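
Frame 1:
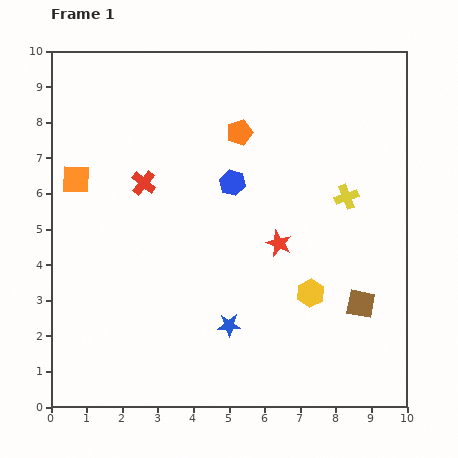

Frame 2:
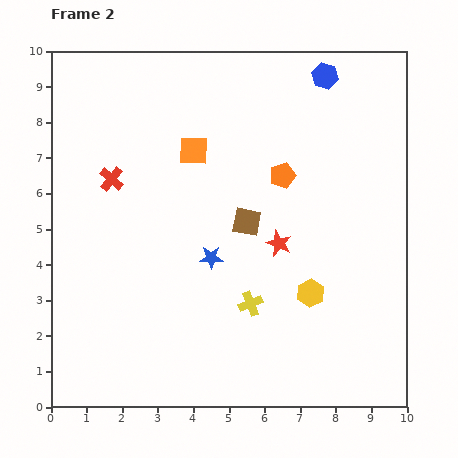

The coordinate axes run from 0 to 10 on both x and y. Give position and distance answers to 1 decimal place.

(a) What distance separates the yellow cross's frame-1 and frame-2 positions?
4.0

The yellow cross moved from (8.3, 5.9) to (5.6, 2.9), a distance of √(2.7² + 3.0²) ≈ 4.0.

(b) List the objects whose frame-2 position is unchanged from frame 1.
the yellow hexagon, the red star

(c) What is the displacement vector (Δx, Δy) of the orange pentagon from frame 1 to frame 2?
(1.2, -1.2)

The orange pentagon was at (5.3, 7.7) in frame 1 and (6.5, 6.5) in frame 2.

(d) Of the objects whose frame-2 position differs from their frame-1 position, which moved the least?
the red cross

(moved 0.9)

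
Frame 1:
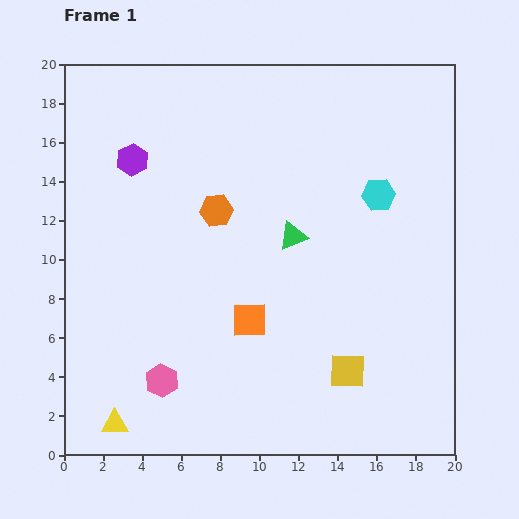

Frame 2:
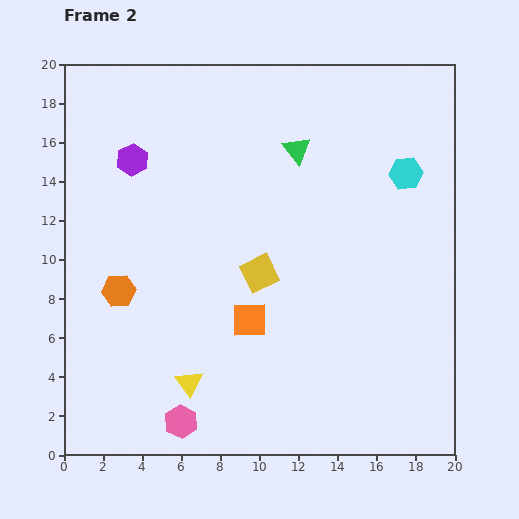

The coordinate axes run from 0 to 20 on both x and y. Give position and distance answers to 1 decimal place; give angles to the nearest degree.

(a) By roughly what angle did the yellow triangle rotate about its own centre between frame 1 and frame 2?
54° clockwise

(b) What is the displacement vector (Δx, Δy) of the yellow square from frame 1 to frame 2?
(-4.5, 5.0)

The yellow square was at (14.5, 4.3) in frame 1 and (10.0, 9.3) in frame 2.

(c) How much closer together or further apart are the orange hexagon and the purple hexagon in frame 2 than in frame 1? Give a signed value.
+1.7

Distance in frame 1: 5.0. Distance in frame 2: 6.7.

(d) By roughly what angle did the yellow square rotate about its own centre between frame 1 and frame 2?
28° counter-clockwise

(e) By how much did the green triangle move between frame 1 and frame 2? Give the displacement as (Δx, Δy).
(0.2, 4.4)

The green triangle was at (11.7, 11.2) in frame 1 and (11.9, 15.6) in frame 2.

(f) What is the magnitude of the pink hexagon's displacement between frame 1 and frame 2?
2.3

The pink hexagon moved from (5.0, 3.8) to (6.0, 1.7), a distance of √(1.0² + 2.1²) ≈ 2.3.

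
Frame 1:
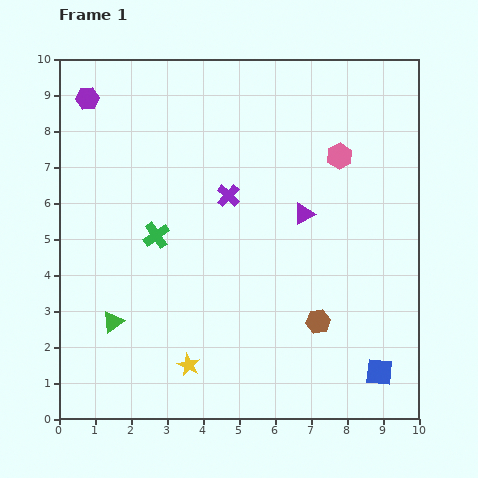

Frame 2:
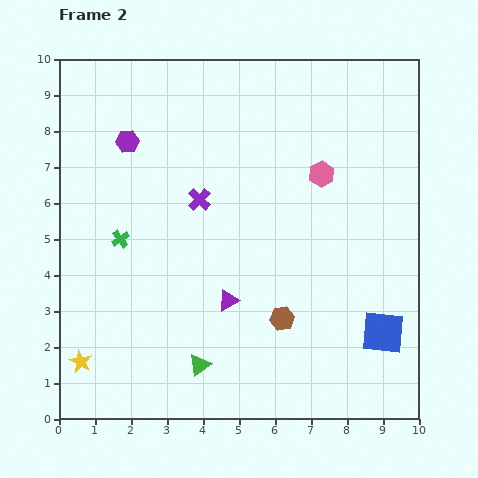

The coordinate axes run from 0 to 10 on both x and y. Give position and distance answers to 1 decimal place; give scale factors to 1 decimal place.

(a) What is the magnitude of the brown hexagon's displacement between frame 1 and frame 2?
1.0

The brown hexagon moved from (7.2, 2.7) to (6.2, 2.8), a distance of √(1.0² + 0.1²) ≈ 1.0.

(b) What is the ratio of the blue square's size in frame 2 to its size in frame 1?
1.6×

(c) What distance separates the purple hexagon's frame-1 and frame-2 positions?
1.6

The purple hexagon moved from (0.8, 8.9) to (1.9, 7.7), a distance of √(1.1² + 1.2²) ≈ 1.6.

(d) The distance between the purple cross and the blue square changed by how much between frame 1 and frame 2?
-0.2

Distance in frame 1: 6.5. Distance in frame 2: 6.3.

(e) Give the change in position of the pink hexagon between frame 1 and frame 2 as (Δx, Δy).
(-0.5, -0.5)

The pink hexagon was at (7.8, 7.3) in frame 1 and (7.3, 6.8) in frame 2.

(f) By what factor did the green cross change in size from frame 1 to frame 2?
0.7×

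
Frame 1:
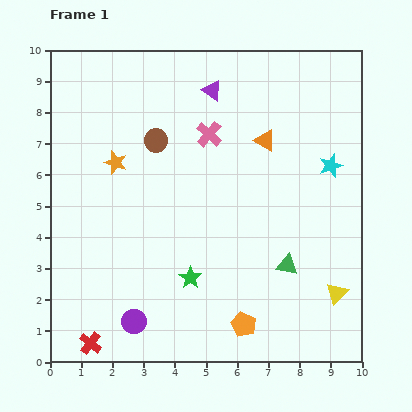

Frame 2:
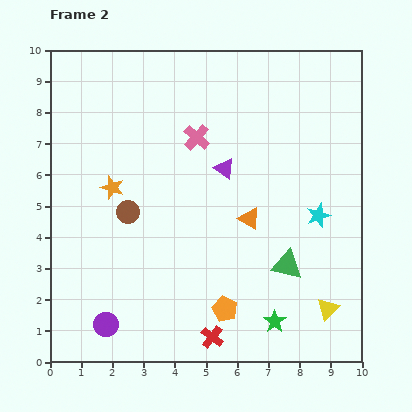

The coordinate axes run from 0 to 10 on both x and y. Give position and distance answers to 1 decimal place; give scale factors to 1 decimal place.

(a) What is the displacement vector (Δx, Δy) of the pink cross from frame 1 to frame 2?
(-0.4, -0.1)

The pink cross was at (5.1, 7.3) in frame 1 and (4.7, 7.2) in frame 2.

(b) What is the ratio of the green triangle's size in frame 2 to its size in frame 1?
1.4×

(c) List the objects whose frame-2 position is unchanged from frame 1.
the green triangle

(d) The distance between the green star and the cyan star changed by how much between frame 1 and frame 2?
-2.1

Distance in frame 1: 5.8. Distance in frame 2: 3.7.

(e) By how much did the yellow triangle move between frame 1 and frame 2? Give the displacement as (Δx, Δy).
(-0.3, -0.5)

The yellow triangle was at (9.2, 2.2) in frame 1 and (8.9, 1.7) in frame 2.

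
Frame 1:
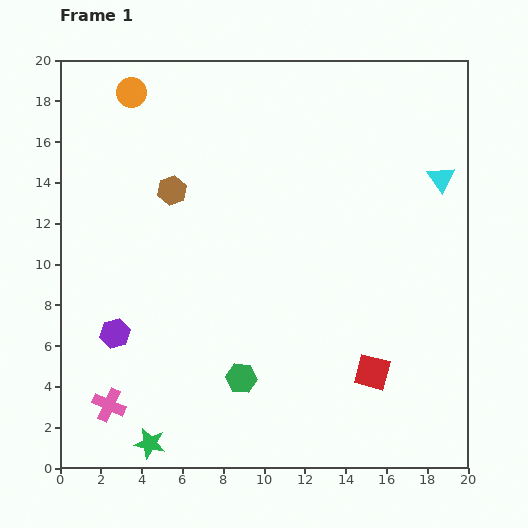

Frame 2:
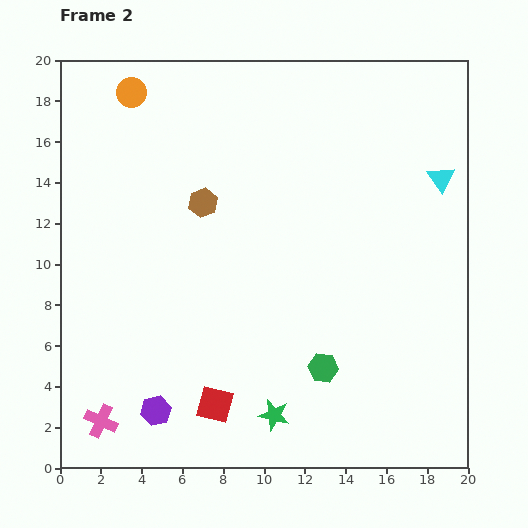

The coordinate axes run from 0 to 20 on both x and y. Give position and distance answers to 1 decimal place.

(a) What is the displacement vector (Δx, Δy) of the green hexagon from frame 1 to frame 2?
(4.0, 0.5)

The green hexagon was at (8.9, 4.4) in frame 1 and (12.9, 4.9) in frame 2.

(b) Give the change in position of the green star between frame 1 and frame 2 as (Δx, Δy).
(6.1, 1.4)

The green star was at (4.4, 1.2) in frame 1 and (10.5, 2.6) in frame 2.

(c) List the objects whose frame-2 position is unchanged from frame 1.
the orange circle, the cyan triangle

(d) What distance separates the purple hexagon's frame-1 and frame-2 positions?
4.3

The purple hexagon moved from (2.7, 6.6) to (4.7, 2.8), a distance of √(2.0² + 3.8²) ≈ 4.3.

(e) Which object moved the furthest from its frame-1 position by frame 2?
the red square

(moved 7.9; next 6.3)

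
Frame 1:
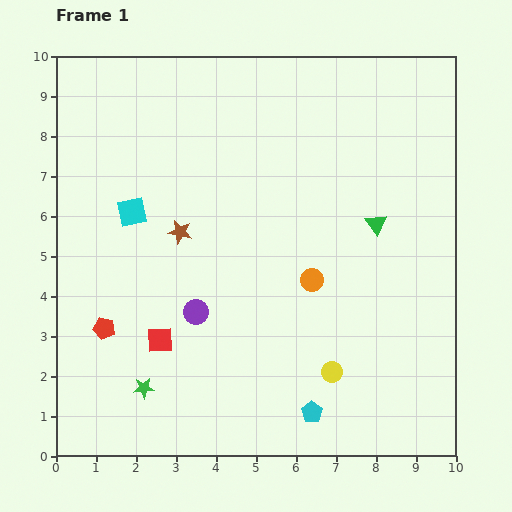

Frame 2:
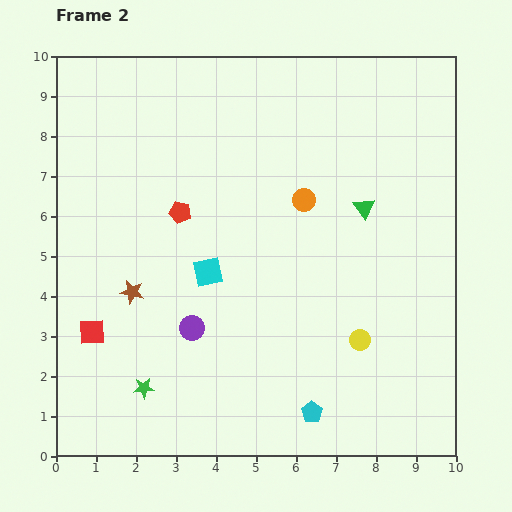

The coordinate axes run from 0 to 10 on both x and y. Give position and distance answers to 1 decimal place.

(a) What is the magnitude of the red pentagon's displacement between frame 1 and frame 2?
3.5

The red pentagon moved from (1.2, 3.2) to (3.1, 6.1), a distance of √(1.9² + 2.9²) ≈ 3.5.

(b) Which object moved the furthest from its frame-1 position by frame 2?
the red pentagon

(moved 3.5; next 2.4)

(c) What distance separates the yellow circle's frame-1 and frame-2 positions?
1.1

The yellow circle moved from (6.9, 2.1) to (7.6, 2.9), a distance of √(0.7² + 0.8²) ≈ 1.1.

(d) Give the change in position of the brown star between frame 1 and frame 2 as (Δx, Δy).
(-1.2, -1.5)

The brown star was at (3.1, 5.6) in frame 1 and (1.9, 4.1) in frame 2.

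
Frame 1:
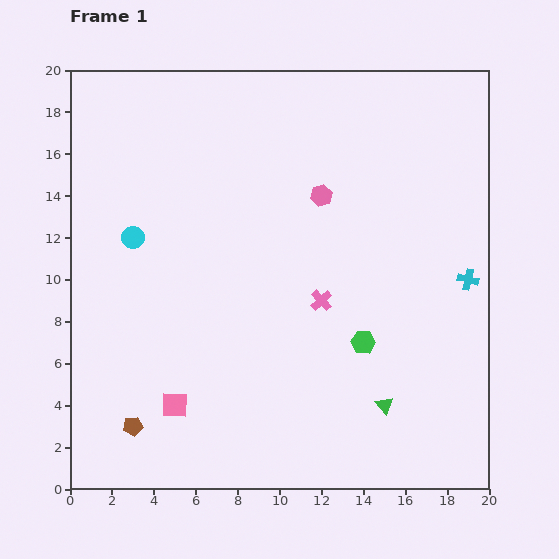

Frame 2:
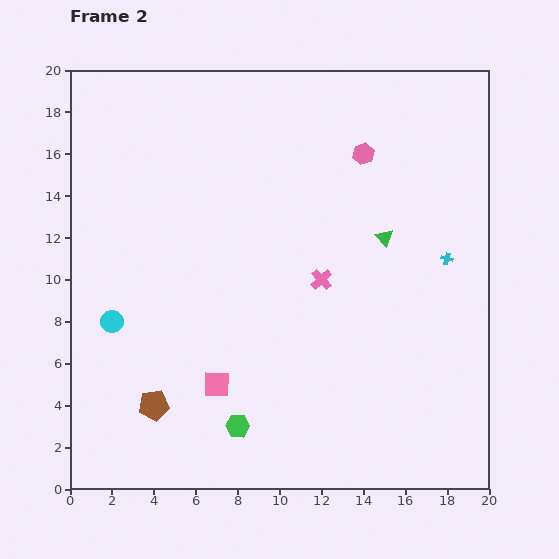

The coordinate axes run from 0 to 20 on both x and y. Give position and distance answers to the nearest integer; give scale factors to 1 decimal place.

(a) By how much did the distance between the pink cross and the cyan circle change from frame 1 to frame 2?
+1

Distance in frame 1: 9. Distance in frame 2: 10.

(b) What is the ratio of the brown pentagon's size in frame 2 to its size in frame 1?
1.6×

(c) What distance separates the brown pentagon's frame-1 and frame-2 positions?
1

The brown pentagon moved from (3, 3) to (4, 4), a distance of √(1² + 1²) ≈ 1.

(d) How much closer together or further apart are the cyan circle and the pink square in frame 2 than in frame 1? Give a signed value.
-2

Distance in frame 1: 8. Distance in frame 2: 6.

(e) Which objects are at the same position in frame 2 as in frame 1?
none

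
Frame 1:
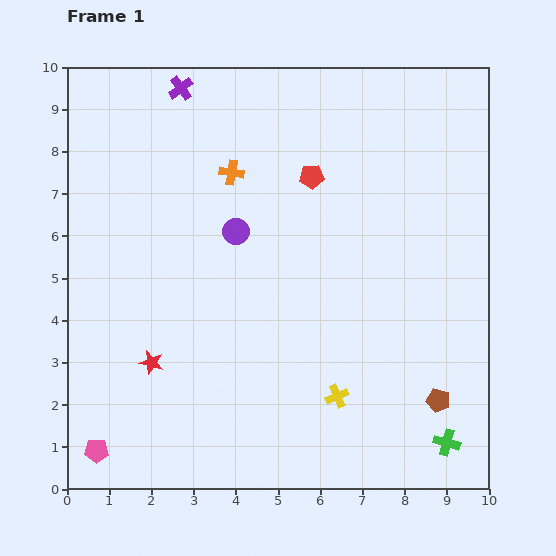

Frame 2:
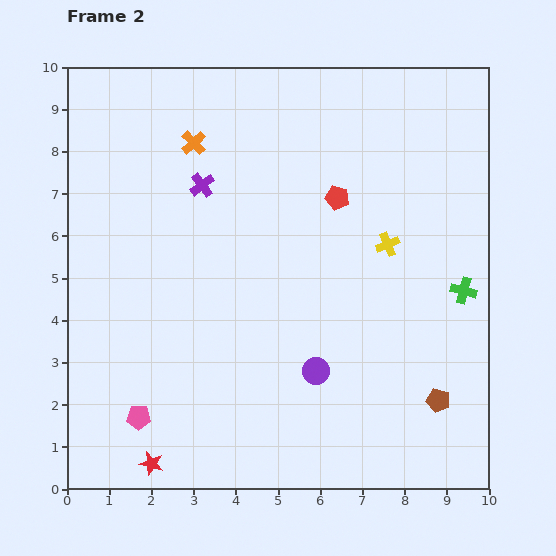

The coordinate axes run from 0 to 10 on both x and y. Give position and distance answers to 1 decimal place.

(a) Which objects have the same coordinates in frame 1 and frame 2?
the brown pentagon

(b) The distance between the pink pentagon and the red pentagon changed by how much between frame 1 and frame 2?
-1.3

Distance in frame 1: 8.3. Distance in frame 2: 7.0.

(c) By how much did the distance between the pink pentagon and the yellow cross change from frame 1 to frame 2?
+1.4

Distance in frame 1: 5.8. Distance in frame 2: 7.2.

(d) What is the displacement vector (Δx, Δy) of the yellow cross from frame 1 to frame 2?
(1.2, 3.6)

The yellow cross was at (6.4, 2.2) in frame 1 and (7.6, 5.8) in frame 2.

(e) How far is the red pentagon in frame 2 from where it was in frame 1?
0.8

The red pentagon moved from (5.8, 7.4) to (6.4, 6.9), a distance of √(0.6² + 0.5²) ≈ 0.8.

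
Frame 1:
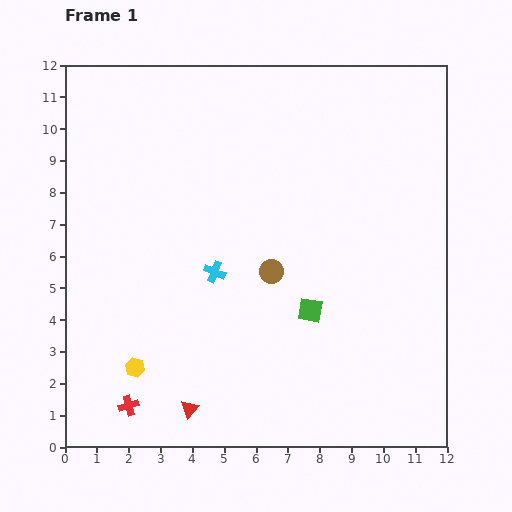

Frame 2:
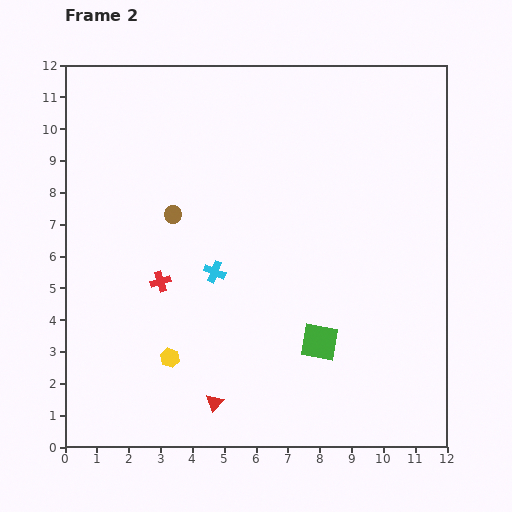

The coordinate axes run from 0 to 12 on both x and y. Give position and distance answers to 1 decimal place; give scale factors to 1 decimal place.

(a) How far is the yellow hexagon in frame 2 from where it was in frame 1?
1.1

The yellow hexagon moved from (2.2, 2.5) to (3.3, 2.8), a distance of √(1.1² + 0.3²) ≈ 1.1.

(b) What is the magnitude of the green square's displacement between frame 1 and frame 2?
1.0

The green square moved from (7.7, 4.3) to (8.0, 3.3), a distance of √(0.3² + 1.0²) ≈ 1.0.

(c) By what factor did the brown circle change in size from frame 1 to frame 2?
0.7×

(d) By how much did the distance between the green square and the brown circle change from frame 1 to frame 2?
+4.4

Distance in frame 1: 1.7. Distance in frame 2: 6.1.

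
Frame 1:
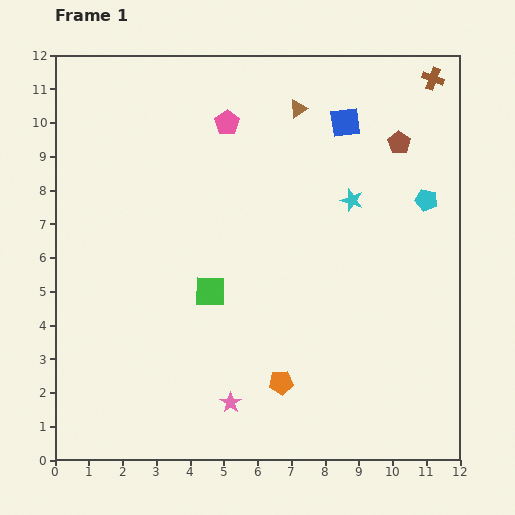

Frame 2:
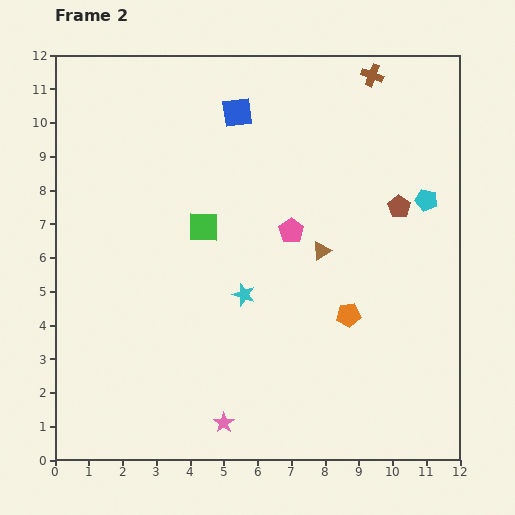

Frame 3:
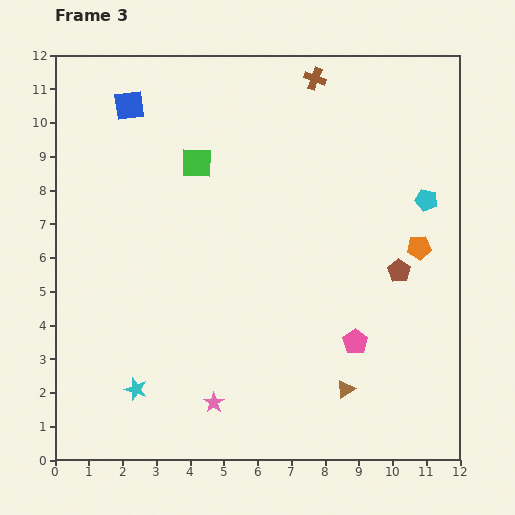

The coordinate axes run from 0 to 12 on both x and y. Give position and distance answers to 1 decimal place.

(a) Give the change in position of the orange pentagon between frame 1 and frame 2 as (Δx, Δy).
(2.0, 2.0)

The orange pentagon was at (6.7, 2.3) in frame 1 and (8.7, 4.3) in frame 2.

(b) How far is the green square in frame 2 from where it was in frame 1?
1.9

The green square moved from (4.6, 5.0) to (4.4, 6.9), a distance of √(0.2² + 1.9²) ≈ 1.9.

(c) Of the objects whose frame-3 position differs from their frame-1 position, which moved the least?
the pink star

(moved 0.5)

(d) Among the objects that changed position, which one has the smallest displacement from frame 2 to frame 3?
the pink star

(moved 0.7)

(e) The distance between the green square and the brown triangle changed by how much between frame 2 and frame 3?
+4.4

Distance in frame 2: 3.6. Distance in frame 3: 8.0.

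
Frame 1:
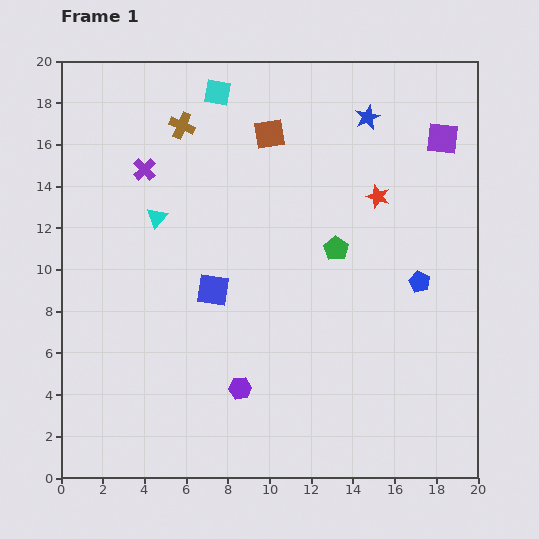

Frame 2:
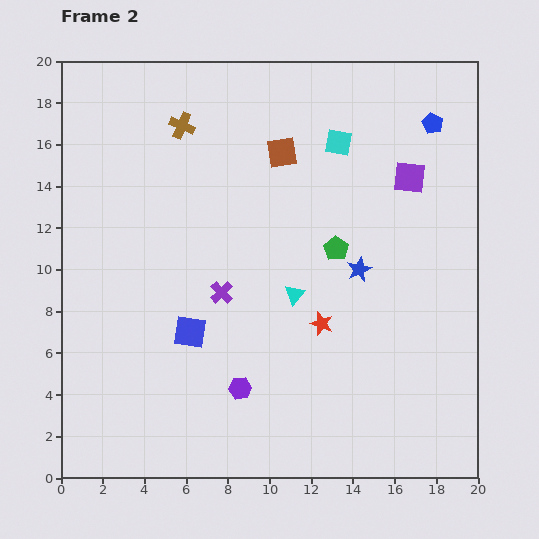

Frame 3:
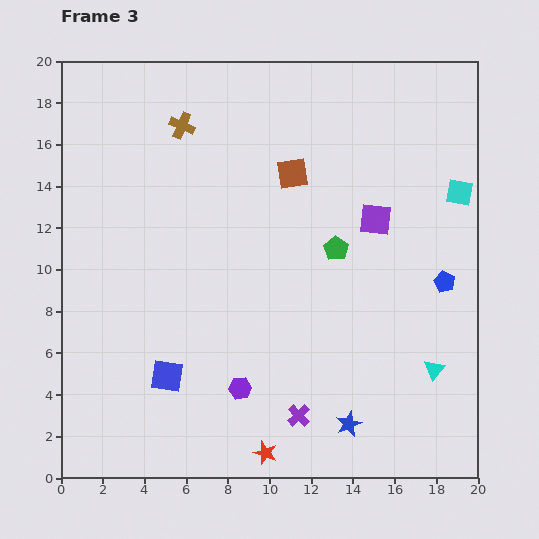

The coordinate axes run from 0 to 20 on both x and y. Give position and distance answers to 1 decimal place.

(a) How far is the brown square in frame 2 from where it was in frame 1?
1.1

The brown square moved from (10.0, 16.5) to (10.6, 15.6), a distance of √(0.6² + 0.9²) ≈ 1.1.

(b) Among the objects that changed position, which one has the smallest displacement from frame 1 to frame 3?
the blue pentagon

(moved 1.2)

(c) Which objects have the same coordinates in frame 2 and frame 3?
the green pentagon, the brown cross, the purple hexagon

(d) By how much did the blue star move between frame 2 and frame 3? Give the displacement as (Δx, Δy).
(-0.5, -7.4)

The blue star was at (14.3, 10.0) in frame 2 and (13.8, 2.6) in frame 3.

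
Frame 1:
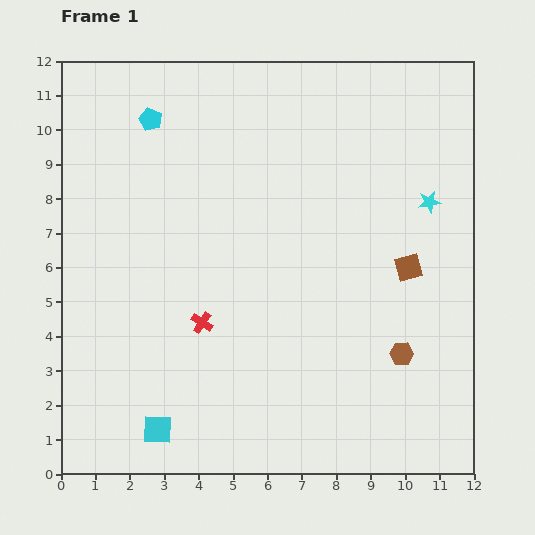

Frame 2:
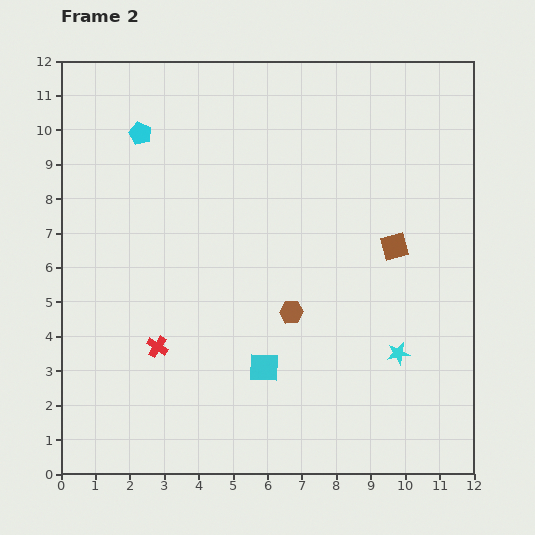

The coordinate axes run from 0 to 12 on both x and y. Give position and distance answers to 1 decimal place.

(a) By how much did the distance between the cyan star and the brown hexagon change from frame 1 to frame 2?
-1.2

Distance in frame 1: 4.5. Distance in frame 2: 3.3.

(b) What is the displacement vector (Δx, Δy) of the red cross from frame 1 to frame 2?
(-1.3, -0.7)

The red cross was at (4.1, 4.4) in frame 1 and (2.8, 3.7) in frame 2.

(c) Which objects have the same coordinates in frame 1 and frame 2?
none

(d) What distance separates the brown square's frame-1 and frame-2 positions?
0.7

The brown square moved from (10.1, 6.0) to (9.7, 6.6), a distance of √(0.4² + 0.6²) ≈ 0.7.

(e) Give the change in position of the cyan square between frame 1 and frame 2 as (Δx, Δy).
(3.1, 1.8)

The cyan square was at (2.8, 1.3) in frame 1 and (5.9, 3.1) in frame 2.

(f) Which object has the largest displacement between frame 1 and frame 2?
the cyan star

(moved 4.5; next 3.6)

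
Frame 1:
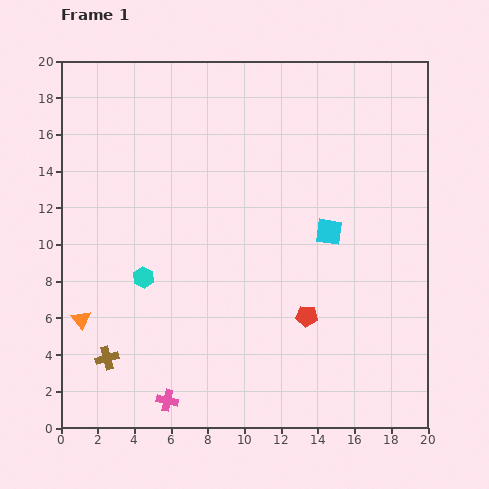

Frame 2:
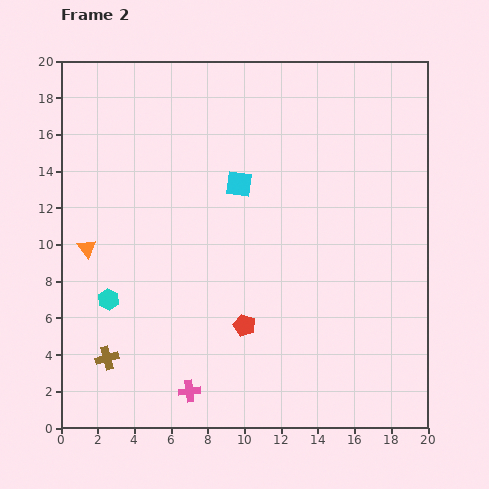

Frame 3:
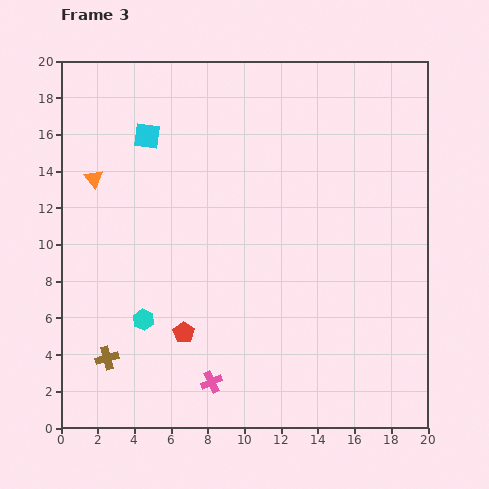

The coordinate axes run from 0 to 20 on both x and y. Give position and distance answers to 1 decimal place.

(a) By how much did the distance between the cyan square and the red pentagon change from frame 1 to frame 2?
+2.9

Distance in frame 1: 4.8. Distance in frame 2: 7.7.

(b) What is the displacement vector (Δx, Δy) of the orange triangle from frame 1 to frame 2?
(0.3, 3.9)

The orange triangle was at (1.1, 5.9) in frame 1 and (1.4, 9.8) in frame 2.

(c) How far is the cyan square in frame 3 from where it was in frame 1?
11.2

The cyan square moved from (14.6, 10.7) to (4.7, 15.9), a distance of √(9.9² + 5.2²) ≈ 11.2.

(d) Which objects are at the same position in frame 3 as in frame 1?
the brown cross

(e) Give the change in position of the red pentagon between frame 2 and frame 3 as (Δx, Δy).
(-3.3, -0.4)

The red pentagon was at (10.0, 5.6) in frame 2 and (6.7, 5.2) in frame 3.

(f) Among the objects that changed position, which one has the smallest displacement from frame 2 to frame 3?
the pink cross

(moved 1.3)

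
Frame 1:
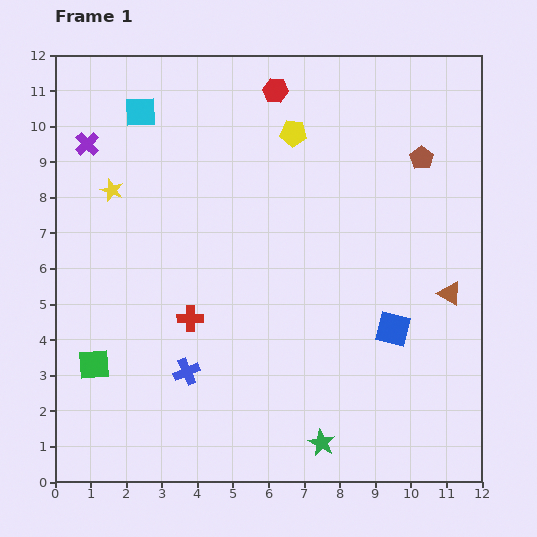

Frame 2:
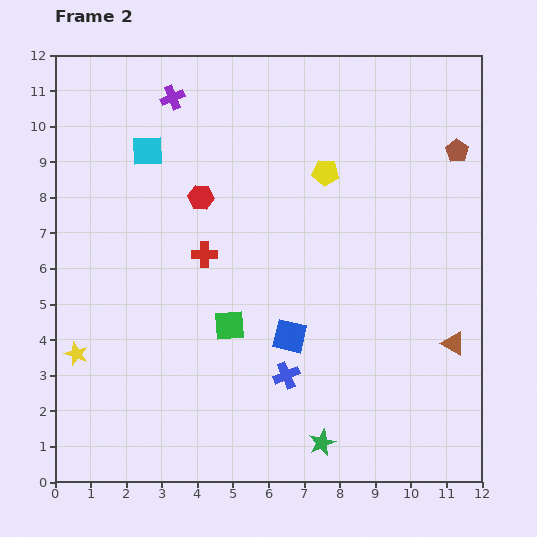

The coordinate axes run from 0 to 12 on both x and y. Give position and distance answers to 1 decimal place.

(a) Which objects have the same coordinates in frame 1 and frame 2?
the green star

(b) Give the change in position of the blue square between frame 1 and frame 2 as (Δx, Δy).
(-2.9, -0.2)

The blue square was at (9.5, 4.3) in frame 1 and (6.6, 4.1) in frame 2.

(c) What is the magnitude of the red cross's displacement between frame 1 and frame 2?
1.8

The red cross moved from (3.8, 4.6) to (4.2, 6.4), a distance of √(0.4² + 1.8²) ≈ 1.8.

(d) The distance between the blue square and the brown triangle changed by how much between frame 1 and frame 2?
+2.7

Distance in frame 1: 1.9. Distance in frame 2: 4.6.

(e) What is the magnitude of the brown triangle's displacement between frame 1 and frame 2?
1.4

The brown triangle moved from (11.1, 5.3) to (11.2, 3.9), a distance of √(0.1² + 1.4²) ≈ 1.4.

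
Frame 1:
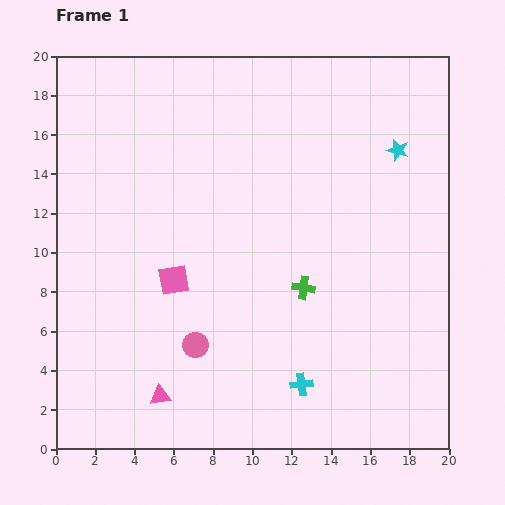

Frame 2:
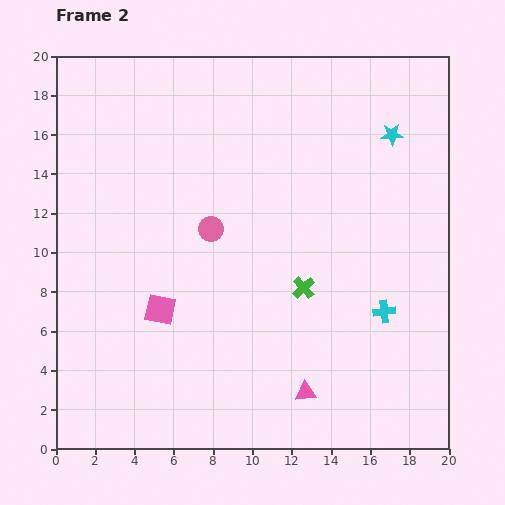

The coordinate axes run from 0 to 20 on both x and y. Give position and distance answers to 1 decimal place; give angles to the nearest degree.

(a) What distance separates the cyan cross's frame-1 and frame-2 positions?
5.6

The cyan cross moved from (12.5, 3.3) to (16.7, 7.0), a distance of √(4.2² + 3.7²) ≈ 5.6.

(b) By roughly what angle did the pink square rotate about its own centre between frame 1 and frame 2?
22° clockwise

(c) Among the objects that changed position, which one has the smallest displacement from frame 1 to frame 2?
the cyan star

(moved 0.9)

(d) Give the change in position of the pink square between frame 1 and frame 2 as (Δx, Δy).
(-0.7, -1.5)

The pink square was at (6.0, 8.6) in frame 1 and (5.3, 7.1) in frame 2.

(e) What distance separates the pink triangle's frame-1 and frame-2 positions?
7.4

The pink triangle moved from (5.3, 2.7) to (12.7, 2.9), a distance of √(7.4² + 0.2²) ≈ 7.4.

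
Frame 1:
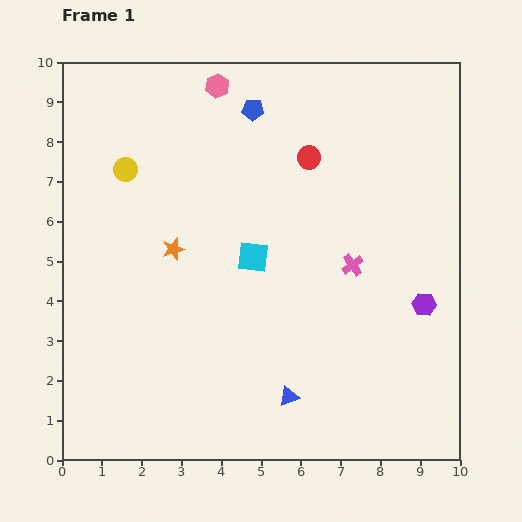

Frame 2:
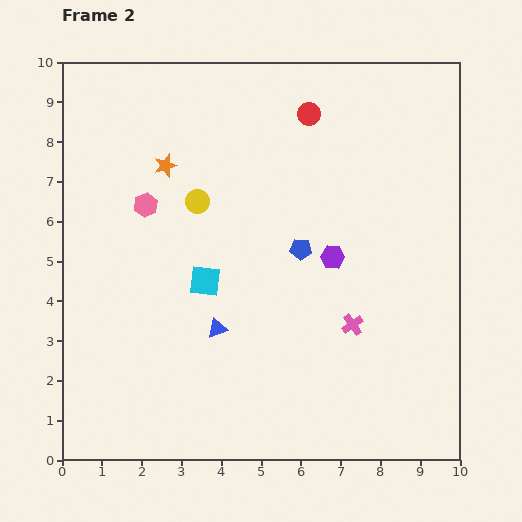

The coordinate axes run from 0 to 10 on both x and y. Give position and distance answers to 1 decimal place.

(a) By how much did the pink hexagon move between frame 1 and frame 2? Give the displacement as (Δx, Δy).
(-1.8, -3.0)

The pink hexagon was at (3.9, 9.4) in frame 1 and (2.1, 6.4) in frame 2.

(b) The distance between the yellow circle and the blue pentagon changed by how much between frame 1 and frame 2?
-0.6

Distance in frame 1: 3.5. Distance in frame 2: 2.9.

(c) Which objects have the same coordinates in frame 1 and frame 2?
none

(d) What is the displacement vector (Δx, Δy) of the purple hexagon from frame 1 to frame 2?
(-2.3, 1.2)

The purple hexagon was at (9.1, 3.9) in frame 1 and (6.8, 5.1) in frame 2.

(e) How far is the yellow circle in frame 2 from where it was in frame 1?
2.0

The yellow circle moved from (1.6, 7.3) to (3.4, 6.5), a distance of √(1.8² + 0.8²) ≈ 2.0.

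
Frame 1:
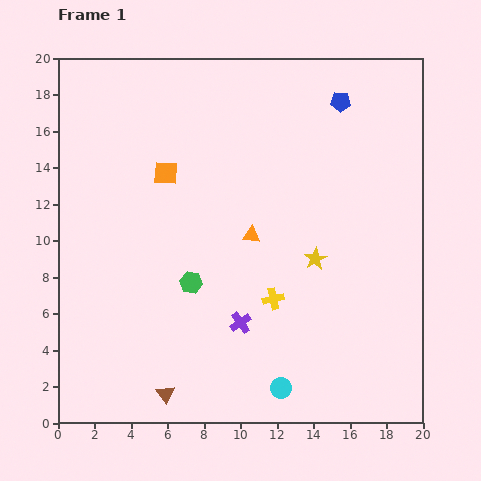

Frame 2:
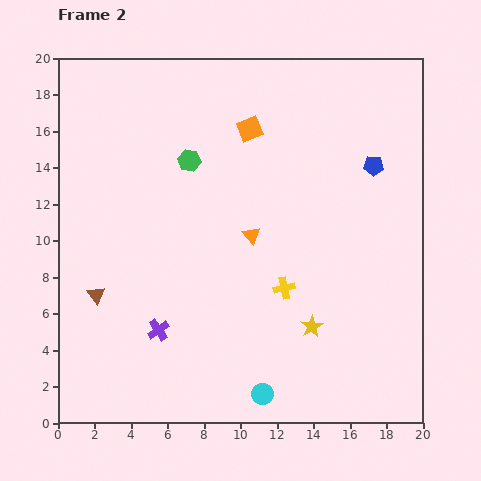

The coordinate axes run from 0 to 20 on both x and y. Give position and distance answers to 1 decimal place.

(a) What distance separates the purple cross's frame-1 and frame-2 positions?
4.5

The purple cross moved from (10.0, 5.5) to (5.5, 5.1), a distance of √(4.5² + 0.4²) ≈ 4.5.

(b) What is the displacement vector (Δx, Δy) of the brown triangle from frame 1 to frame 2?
(-3.8, 5.4)

The brown triangle was at (5.9, 1.6) in frame 1 and (2.1, 7.0) in frame 2.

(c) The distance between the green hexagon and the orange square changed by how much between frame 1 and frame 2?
-2.5

Distance in frame 1: 6.2. Distance in frame 2: 3.7.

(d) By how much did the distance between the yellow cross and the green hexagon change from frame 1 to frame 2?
+4.1

Distance in frame 1: 4.6. Distance in frame 2: 8.7.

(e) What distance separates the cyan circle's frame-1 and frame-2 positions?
1.0

The cyan circle moved from (12.2, 1.9) to (11.2, 1.6), a distance of √(1.0² + 0.3²) ≈ 1.0.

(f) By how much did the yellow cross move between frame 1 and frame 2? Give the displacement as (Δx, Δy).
(0.6, 0.6)

The yellow cross was at (11.8, 6.8) in frame 1 and (12.4, 7.4) in frame 2.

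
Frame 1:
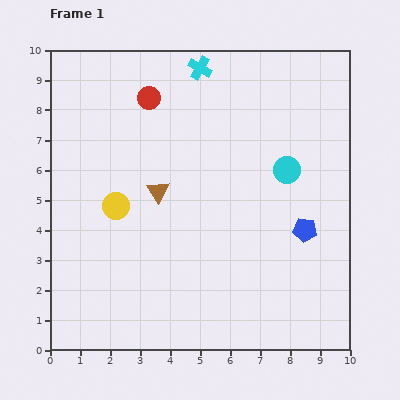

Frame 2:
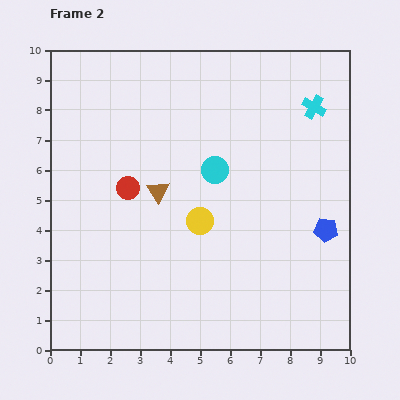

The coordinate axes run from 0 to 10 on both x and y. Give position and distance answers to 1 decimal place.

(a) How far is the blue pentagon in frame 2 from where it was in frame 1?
0.7

The blue pentagon moved from (8.5, 4.0) to (9.2, 4.0), a distance of √(0.7² + 0.0²) ≈ 0.7.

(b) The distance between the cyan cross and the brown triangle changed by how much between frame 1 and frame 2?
+1.6

Distance in frame 1: 4.3. Distance in frame 2: 5.9.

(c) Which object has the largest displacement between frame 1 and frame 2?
the cyan cross

(moved 4.0; next 3.1)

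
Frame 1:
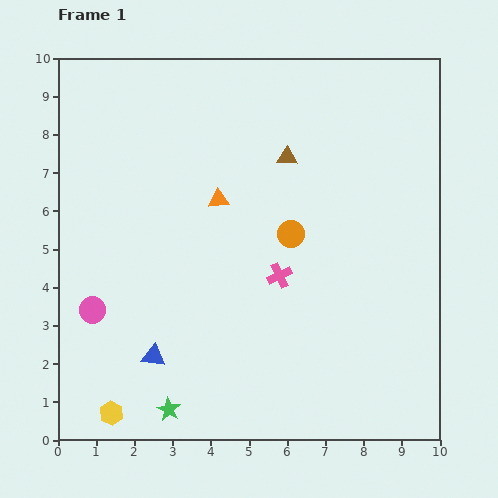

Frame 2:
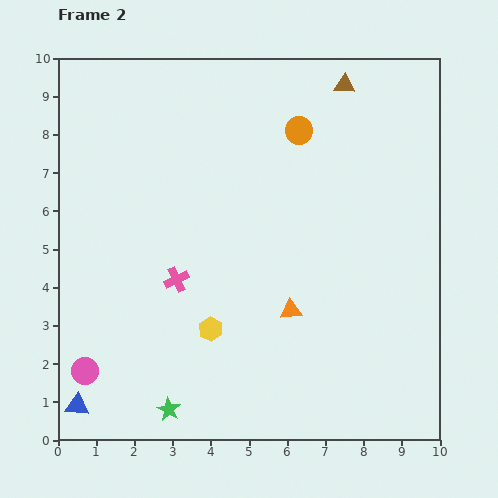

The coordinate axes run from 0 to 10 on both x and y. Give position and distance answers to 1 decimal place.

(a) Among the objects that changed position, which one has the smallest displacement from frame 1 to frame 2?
the pink circle

(moved 1.6)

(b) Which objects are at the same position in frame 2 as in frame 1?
the green star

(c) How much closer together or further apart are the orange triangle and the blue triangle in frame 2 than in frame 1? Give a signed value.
+1.7

Distance in frame 1: 4.4. Distance in frame 2: 6.1.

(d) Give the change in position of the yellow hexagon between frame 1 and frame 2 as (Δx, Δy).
(2.6, 2.2)

The yellow hexagon was at (1.4, 0.7) in frame 1 and (4.0, 2.9) in frame 2.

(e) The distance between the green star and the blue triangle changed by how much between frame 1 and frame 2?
+0.9

Distance in frame 1: 1.5. Distance in frame 2: 2.4.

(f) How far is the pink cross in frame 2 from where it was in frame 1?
2.7

The pink cross moved from (5.8, 4.3) to (3.1, 4.2), a distance of √(2.7² + 0.1²) ≈ 2.7.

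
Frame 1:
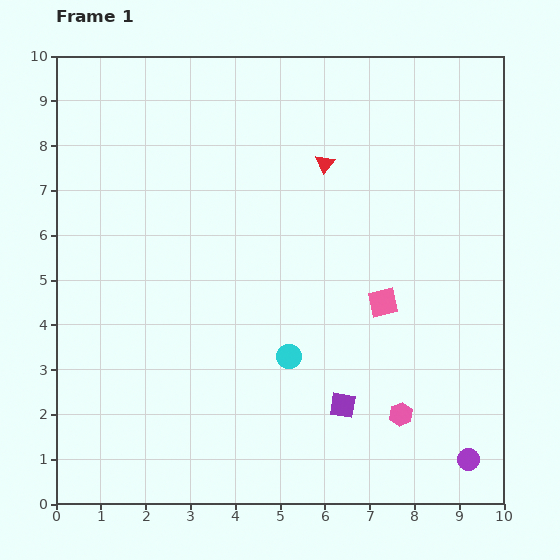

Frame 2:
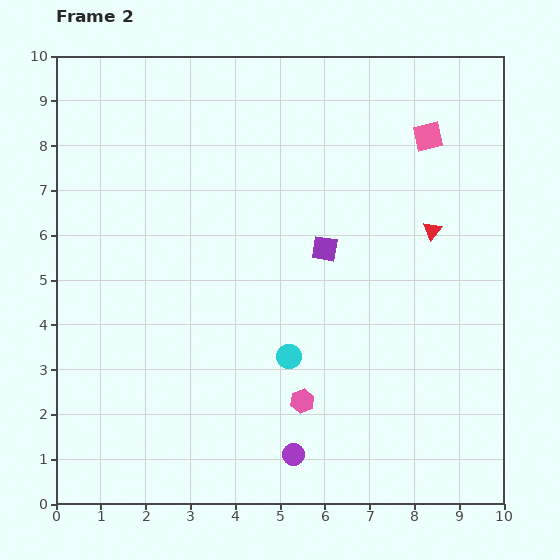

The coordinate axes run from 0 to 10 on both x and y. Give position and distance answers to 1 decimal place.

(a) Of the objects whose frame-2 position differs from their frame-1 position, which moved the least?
the pink hexagon

(moved 2.2)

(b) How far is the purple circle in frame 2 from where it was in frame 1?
3.9

The purple circle moved from (9.2, 1.0) to (5.3, 1.1), a distance of √(3.9² + 0.1²) ≈ 3.9.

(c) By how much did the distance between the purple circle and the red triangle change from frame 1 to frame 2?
-1.4

Distance in frame 1: 7.3. Distance in frame 2: 5.9.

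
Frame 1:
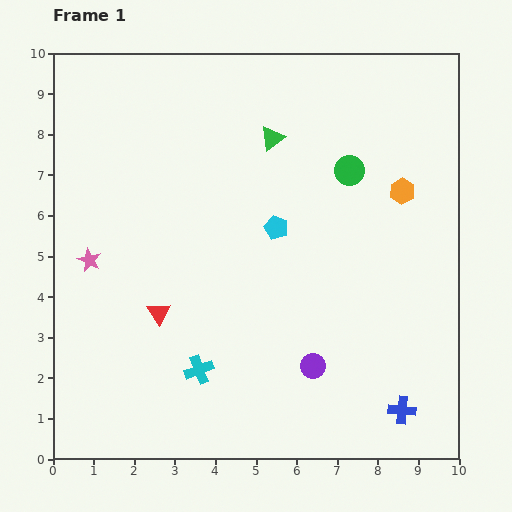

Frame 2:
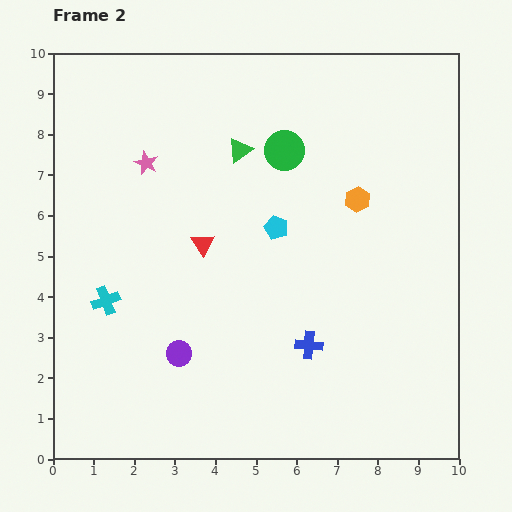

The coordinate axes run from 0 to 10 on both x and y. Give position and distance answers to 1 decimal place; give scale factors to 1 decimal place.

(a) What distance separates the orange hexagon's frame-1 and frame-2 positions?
1.1

The orange hexagon moved from (8.6, 6.6) to (7.5, 6.4), a distance of √(1.1² + 0.2²) ≈ 1.1.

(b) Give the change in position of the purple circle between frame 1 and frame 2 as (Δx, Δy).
(-3.3, 0.3)

The purple circle was at (6.4, 2.3) in frame 1 and (3.1, 2.6) in frame 2.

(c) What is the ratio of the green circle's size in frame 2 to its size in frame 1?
1.3×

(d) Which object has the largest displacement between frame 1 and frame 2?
the purple circle

(moved 3.3; next 2.9)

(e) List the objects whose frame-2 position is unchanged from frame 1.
the cyan pentagon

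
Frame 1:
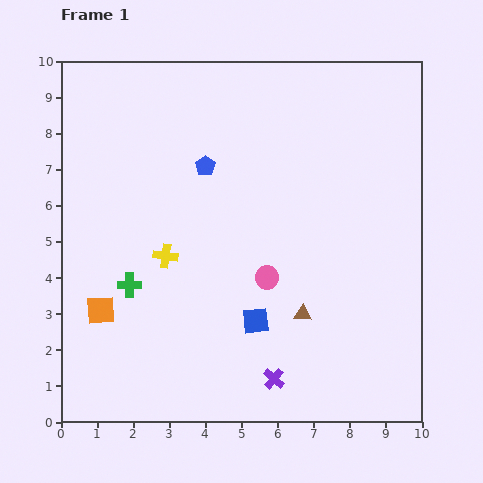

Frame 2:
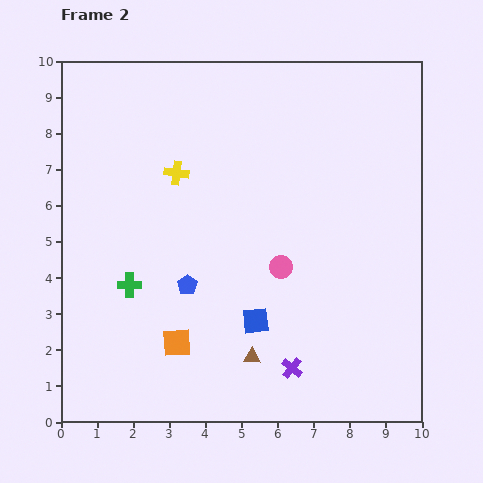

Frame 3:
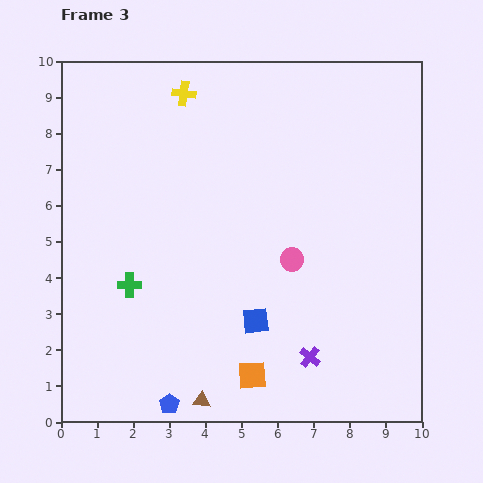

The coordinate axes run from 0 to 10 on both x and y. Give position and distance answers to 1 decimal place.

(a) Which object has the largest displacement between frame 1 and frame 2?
the blue pentagon

(moved 3.3; next 2.3)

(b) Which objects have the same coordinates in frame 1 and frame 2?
the blue square, the green cross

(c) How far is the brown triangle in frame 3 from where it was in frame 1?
3.7

The brown triangle moved from (6.7, 3.0) to (3.9, 0.6), a distance of √(2.8² + 2.4²) ≈ 3.7.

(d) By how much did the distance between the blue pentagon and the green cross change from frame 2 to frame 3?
+1.9

Distance in frame 2: 1.6. Distance in frame 3: 3.5.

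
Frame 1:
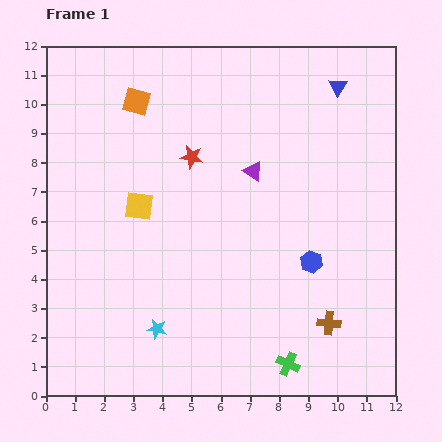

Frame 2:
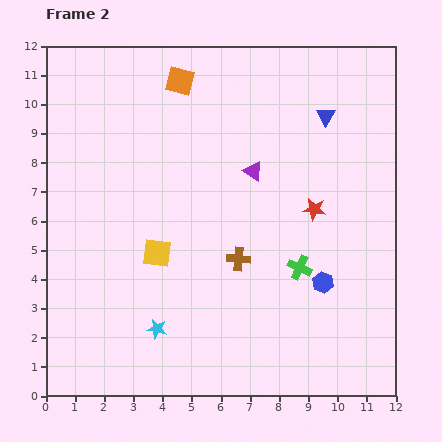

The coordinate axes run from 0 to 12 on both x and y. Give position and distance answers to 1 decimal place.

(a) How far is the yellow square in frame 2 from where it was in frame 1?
1.7

The yellow square moved from (3.2, 6.5) to (3.8, 4.9), a distance of √(0.6² + 1.6²) ≈ 1.7.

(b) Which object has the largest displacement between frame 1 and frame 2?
the red star

(moved 4.6; next 3.8)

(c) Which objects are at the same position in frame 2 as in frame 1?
the cyan star, the purple triangle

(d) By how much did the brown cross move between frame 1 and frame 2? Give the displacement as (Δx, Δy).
(-3.1, 2.2)

The brown cross was at (9.7, 2.5) in frame 1 and (6.6, 4.7) in frame 2.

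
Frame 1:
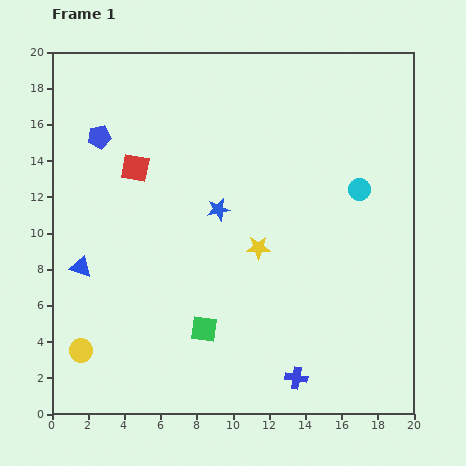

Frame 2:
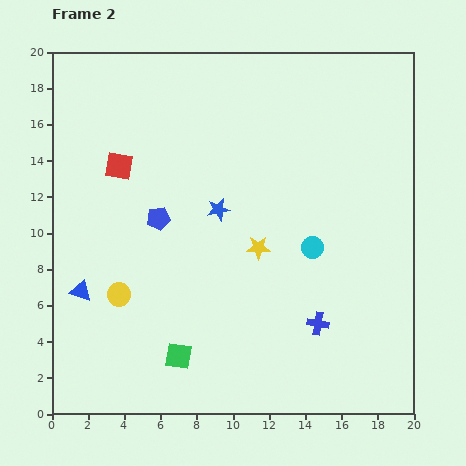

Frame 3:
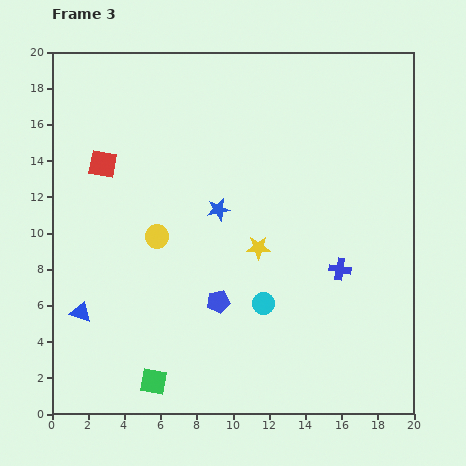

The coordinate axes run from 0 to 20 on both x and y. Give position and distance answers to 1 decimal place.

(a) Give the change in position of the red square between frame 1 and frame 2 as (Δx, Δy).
(-0.9, 0.1)

The red square was at (4.6, 13.6) in frame 1 and (3.7, 13.7) in frame 2.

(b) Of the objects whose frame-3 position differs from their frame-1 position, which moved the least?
the red square

(moved 1.8)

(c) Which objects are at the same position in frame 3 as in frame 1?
the blue star, the yellow star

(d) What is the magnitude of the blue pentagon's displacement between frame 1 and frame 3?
11.2

The blue pentagon moved from (2.6, 15.3) to (9.2, 6.2), a distance of √(6.6² + 9.1²) ≈ 11.2.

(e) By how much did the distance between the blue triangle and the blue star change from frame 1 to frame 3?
+1.3

Distance in frame 1: 8.2. Distance in frame 3: 9.5.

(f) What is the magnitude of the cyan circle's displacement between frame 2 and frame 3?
4.1

The cyan circle moved from (14.4, 9.2) to (11.7, 6.1), a distance of √(2.7² + 3.1²) ≈ 4.1.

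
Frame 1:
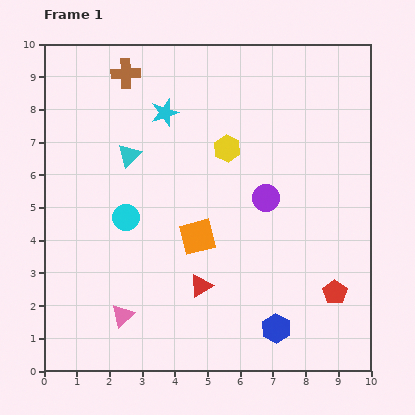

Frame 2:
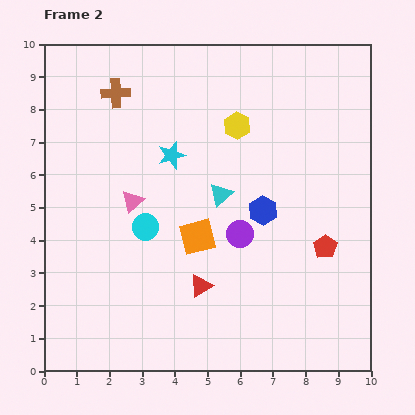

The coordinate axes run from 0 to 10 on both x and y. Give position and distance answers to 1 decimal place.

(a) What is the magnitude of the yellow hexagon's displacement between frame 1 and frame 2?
0.8

The yellow hexagon moved from (5.6, 6.8) to (5.9, 7.5), a distance of √(0.3² + 0.7²) ≈ 0.8.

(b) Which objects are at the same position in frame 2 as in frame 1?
the orange square, the red triangle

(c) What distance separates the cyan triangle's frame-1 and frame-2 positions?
3.0

The cyan triangle moved from (2.6, 6.6) to (5.4, 5.4), a distance of √(2.8² + 1.2²) ≈ 3.0.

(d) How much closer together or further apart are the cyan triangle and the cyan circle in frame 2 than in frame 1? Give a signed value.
+0.6

Distance in frame 1: 1.9. Distance in frame 2: 2.5.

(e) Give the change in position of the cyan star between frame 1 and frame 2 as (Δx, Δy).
(0.2, -1.3)

The cyan star was at (3.7, 7.9) in frame 1 and (3.9, 6.6) in frame 2.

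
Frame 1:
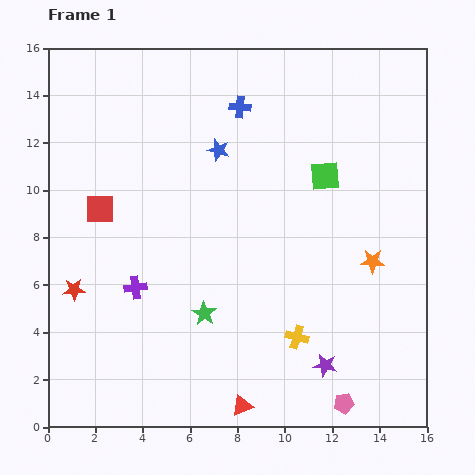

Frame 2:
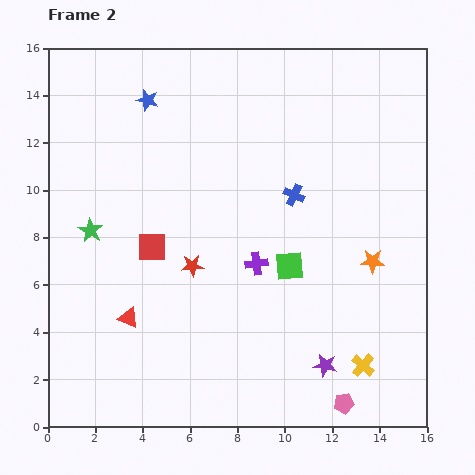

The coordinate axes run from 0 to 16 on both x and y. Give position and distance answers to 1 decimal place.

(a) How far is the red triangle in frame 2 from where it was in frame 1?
6.1

The red triangle moved from (8.2, 0.9) to (3.4, 4.6), a distance of √(4.8² + 3.7²) ≈ 6.1.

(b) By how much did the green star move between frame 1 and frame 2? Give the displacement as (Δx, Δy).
(-4.8, 3.5)

The green star was at (6.6, 4.8) in frame 1 and (1.8, 8.3) in frame 2.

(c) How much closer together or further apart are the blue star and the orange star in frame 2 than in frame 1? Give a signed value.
+3.7

Distance in frame 1: 8.0. Distance in frame 2: 11.7.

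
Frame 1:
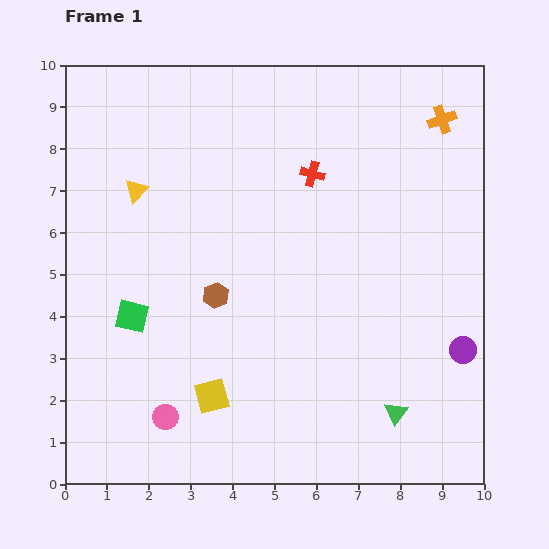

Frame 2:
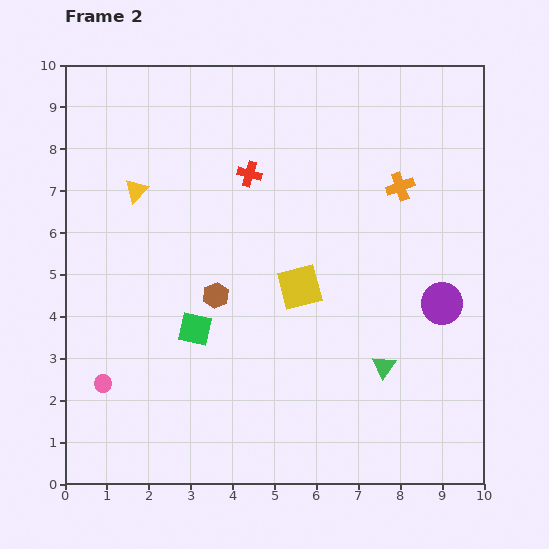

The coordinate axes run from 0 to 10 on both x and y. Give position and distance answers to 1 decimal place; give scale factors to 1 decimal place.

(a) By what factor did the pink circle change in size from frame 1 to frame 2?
0.7×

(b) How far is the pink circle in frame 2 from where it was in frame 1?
1.7

The pink circle moved from (2.4, 1.6) to (0.9, 2.4), a distance of √(1.5² + 0.8²) ≈ 1.7.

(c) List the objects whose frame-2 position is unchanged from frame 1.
the brown hexagon, the yellow triangle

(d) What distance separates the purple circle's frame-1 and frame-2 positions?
1.2

The purple circle moved from (9.5, 3.2) to (9.0, 4.3), a distance of √(0.5² + 1.1²) ≈ 1.2.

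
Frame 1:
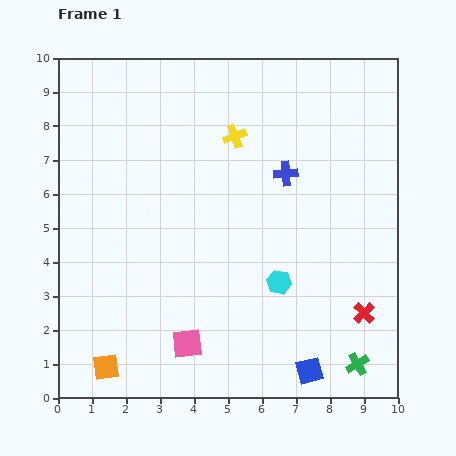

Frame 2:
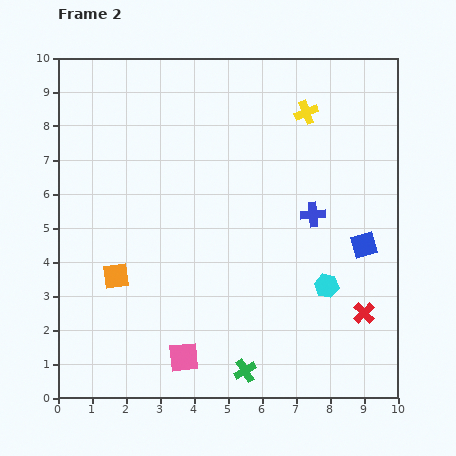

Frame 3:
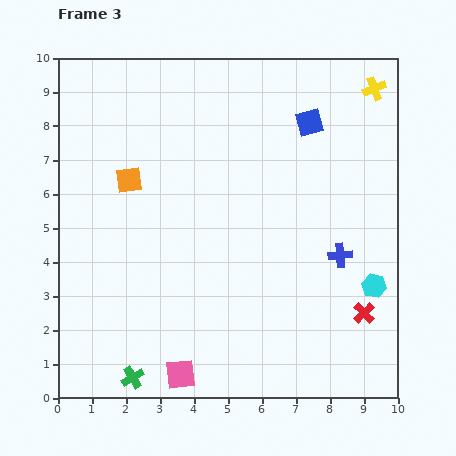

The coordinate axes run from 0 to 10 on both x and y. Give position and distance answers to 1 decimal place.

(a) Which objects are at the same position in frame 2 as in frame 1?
the red cross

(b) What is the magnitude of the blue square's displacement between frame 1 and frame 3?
7.3

The blue square moved from (7.4, 0.8) to (7.4, 8.1), a distance of √(0.0² + 7.3²) ≈ 7.3.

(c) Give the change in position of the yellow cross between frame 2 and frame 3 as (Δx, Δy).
(2.0, 0.7)

The yellow cross was at (7.3, 8.4) in frame 2 and (9.3, 9.1) in frame 3.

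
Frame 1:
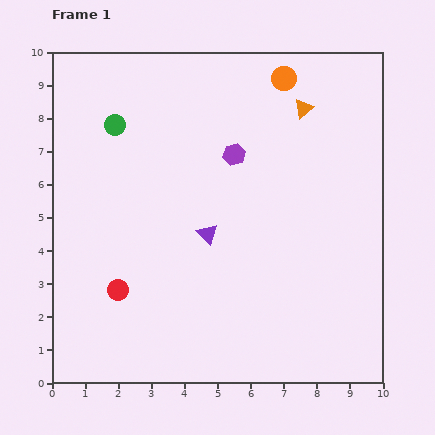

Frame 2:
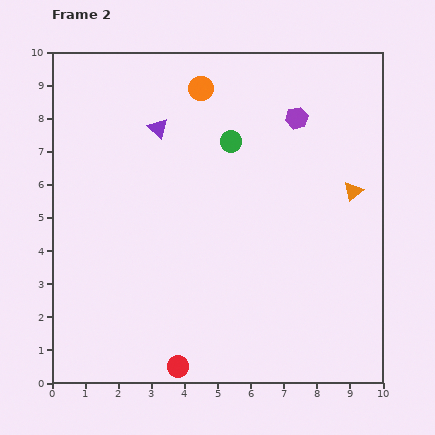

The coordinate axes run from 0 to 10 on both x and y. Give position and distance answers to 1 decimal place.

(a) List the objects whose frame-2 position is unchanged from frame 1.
none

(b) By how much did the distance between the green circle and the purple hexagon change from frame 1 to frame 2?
-1.6

Distance in frame 1: 3.7. Distance in frame 2: 2.1.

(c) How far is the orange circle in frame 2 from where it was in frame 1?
2.5

The orange circle moved from (7.0, 9.2) to (4.5, 8.9), a distance of √(2.5² + 0.3²) ≈ 2.5.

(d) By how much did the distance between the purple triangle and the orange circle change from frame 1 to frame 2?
-3.4

Distance in frame 1: 5.2. Distance in frame 2: 1.8.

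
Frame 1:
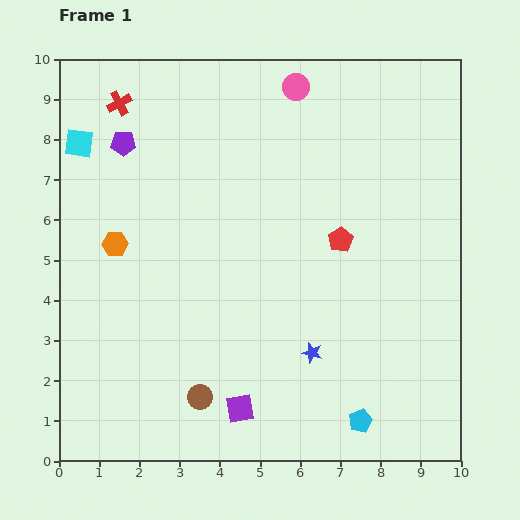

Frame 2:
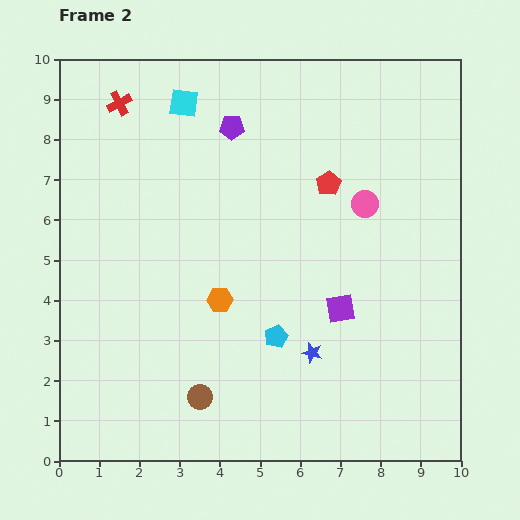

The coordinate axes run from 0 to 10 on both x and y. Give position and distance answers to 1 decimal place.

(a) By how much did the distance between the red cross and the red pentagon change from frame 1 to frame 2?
-0.9

Distance in frame 1: 6.5. Distance in frame 2: 5.6.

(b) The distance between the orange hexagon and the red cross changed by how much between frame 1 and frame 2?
+2.0

Distance in frame 1: 3.5. Distance in frame 2: 5.5.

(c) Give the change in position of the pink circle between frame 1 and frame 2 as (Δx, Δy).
(1.7, -2.9)

The pink circle was at (5.9, 9.3) in frame 1 and (7.6, 6.4) in frame 2.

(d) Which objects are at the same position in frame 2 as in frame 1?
the blue star, the brown circle, the red cross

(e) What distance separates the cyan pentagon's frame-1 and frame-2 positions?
3.0

The cyan pentagon moved from (7.5, 1.0) to (5.4, 3.1), a distance of √(2.1² + 2.1²) ≈ 3.0.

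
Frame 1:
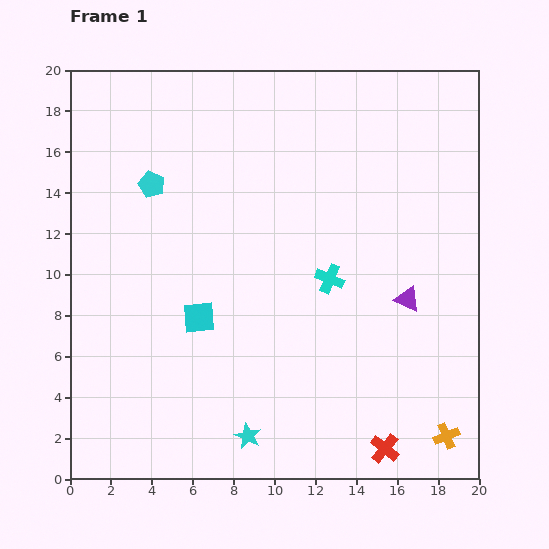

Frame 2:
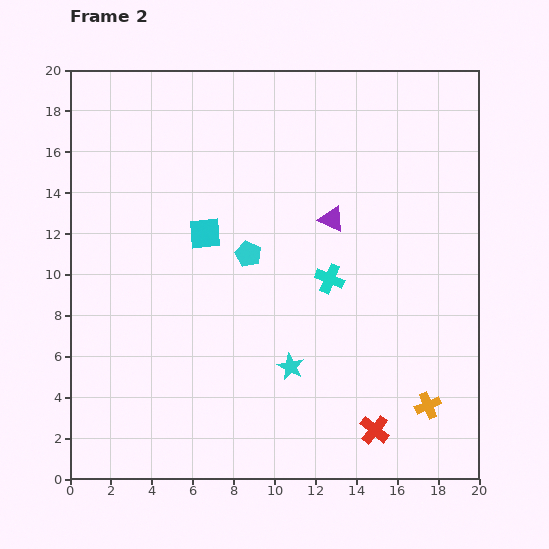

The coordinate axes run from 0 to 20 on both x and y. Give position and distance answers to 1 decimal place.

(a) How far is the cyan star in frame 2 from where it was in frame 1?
4.0

The cyan star moved from (8.7, 2.1) to (10.8, 5.5), a distance of √(2.1² + 3.4²) ≈ 4.0.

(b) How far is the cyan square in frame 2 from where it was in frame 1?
4.1

The cyan square moved from (6.3, 7.9) to (6.6, 12.0), a distance of √(0.3² + 4.1²) ≈ 4.1.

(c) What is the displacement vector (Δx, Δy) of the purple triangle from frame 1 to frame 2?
(-3.7, 3.9)

The purple triangle was at (16.5, 8.8) in frame 1 and (12.8, 12.7) in frame 2.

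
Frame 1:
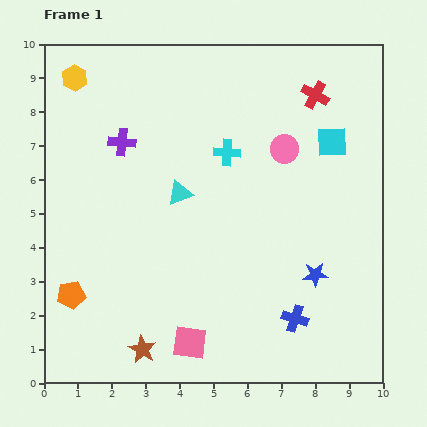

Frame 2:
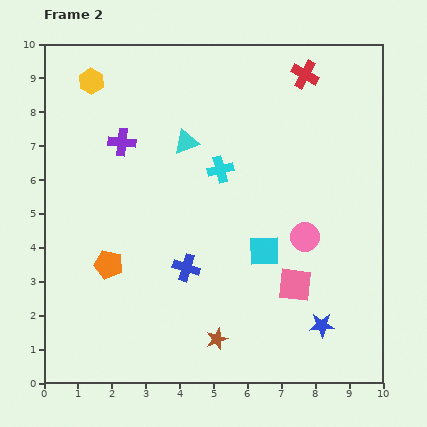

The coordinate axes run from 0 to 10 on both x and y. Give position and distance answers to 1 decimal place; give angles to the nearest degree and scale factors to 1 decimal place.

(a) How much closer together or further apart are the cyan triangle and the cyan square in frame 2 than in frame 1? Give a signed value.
-0.8

Distance in frame 1: 4.7. Distance in frame 2: 3.9.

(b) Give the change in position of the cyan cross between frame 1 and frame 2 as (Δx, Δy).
(-0.2, -0.5)

The cyan cross was at (5.4, 6.8) in frame 1 and (5.2, 6.3) in frame 2.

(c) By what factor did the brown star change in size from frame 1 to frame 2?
0.8×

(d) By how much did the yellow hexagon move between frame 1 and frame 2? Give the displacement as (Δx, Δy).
(0.5, -0.1)

The yellow hexagon was at (0.9, 9.0) in frame 1 and (1.4, 8.9) in frame 2.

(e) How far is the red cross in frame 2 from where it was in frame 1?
0.7

The red cross moved from (8.0, 8.5) to (7.7, 9.1), a distance of √(0.3² + 0.6²) ≈ 0.7.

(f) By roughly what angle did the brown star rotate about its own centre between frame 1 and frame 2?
23° clockwise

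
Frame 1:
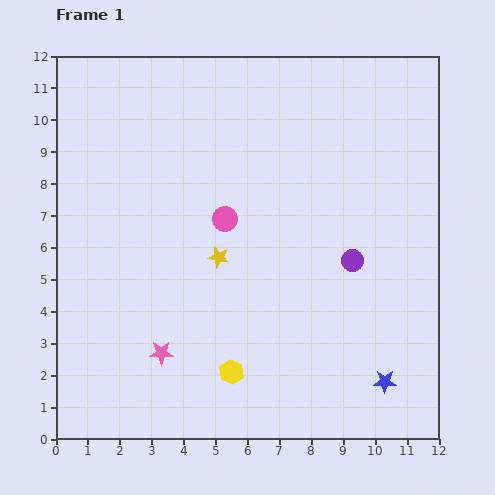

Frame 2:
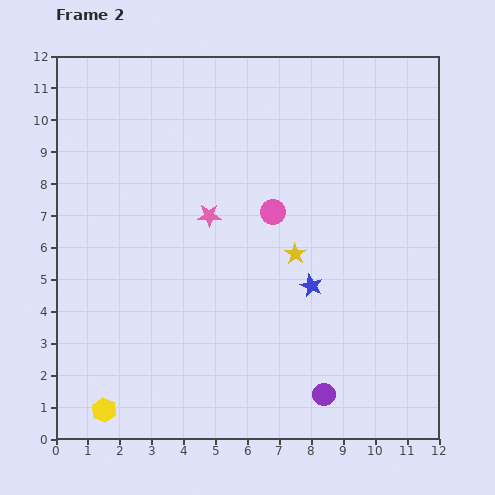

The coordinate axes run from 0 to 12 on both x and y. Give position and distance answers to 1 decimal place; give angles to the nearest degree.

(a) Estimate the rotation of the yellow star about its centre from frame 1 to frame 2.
22° clockwise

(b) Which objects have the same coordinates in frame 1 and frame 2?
none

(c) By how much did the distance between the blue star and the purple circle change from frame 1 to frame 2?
-0.5

Distance in frame 1: 3.9. Distance in frame 2: 3.4.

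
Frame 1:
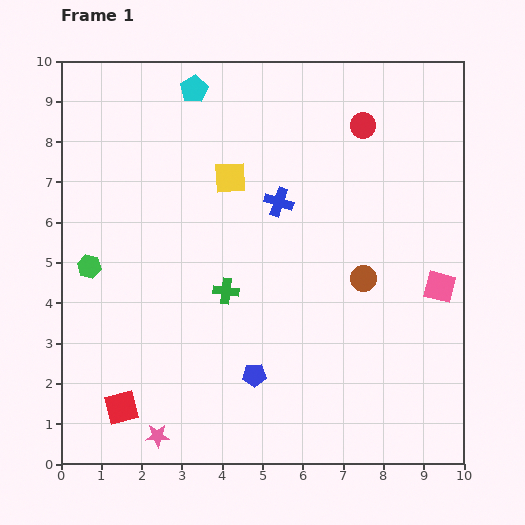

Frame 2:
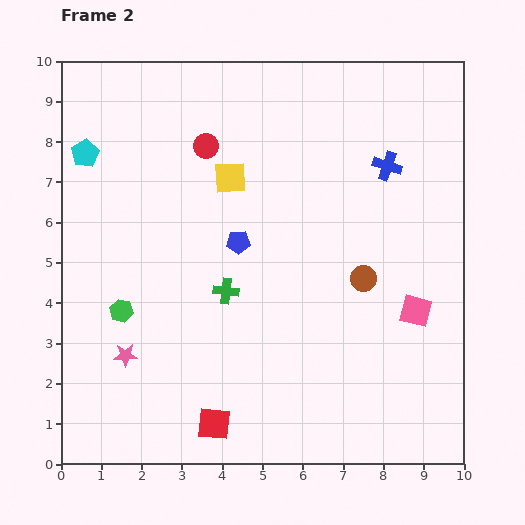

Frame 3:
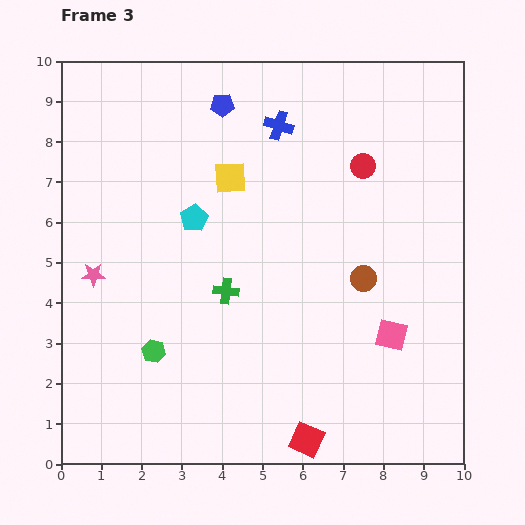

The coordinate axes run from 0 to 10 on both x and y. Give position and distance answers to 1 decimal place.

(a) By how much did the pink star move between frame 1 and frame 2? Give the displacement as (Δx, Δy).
(-0.8, 2.0)

The pink star was at (2.4, 0.7) in frame 1 and (1.6, 2.7) in frame 2.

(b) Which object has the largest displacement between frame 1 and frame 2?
the red circle

(moved 3.9; next 3.3)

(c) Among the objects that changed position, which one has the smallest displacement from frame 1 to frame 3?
the red circle

(moved 1.0)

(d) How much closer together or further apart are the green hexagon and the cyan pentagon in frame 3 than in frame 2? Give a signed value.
-0.6

Distance in frame 2: 4.0. Distance in frame 3: 3.4.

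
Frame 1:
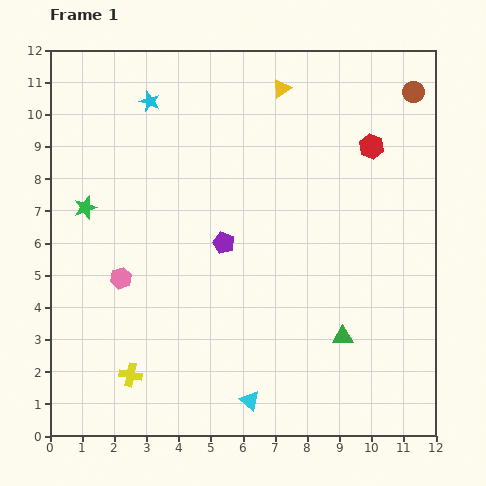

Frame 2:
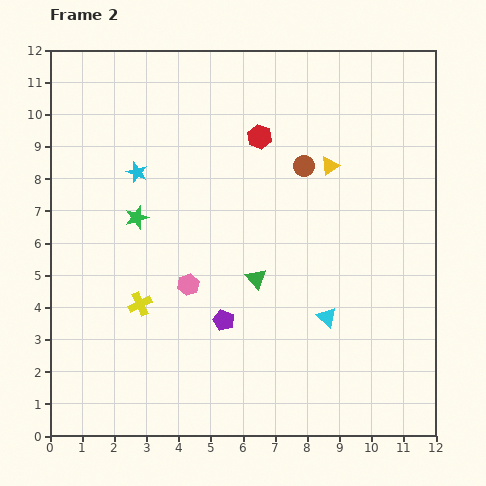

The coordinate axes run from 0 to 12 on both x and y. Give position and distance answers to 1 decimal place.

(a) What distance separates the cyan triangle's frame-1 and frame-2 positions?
3.5

The cyan triangle moved from (6.2, 1.1) to (8.6, 3.7), a distance of √(2.4² + 2.6²) ≈ 3.5.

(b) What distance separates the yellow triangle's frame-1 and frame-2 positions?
2.8

The yellow triangle moved from (7.2, 10.8) to (8.7, 8.4), a distance of √(1.5² + 2.4²) ≈ 2.8.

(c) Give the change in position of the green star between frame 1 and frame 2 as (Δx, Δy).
(1.6, -0.3)

The green star was at (1.1, 7.1) in frame 1 and (2.7, 6.8) in frame 2.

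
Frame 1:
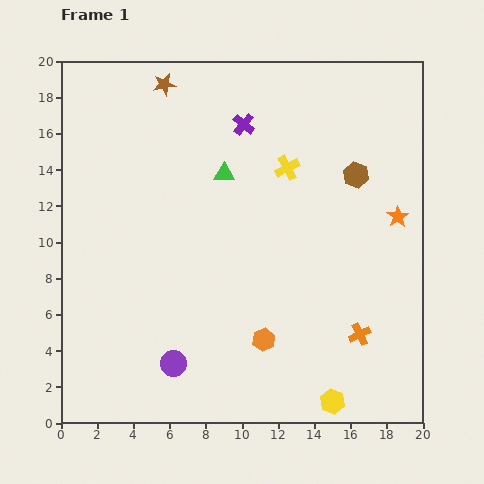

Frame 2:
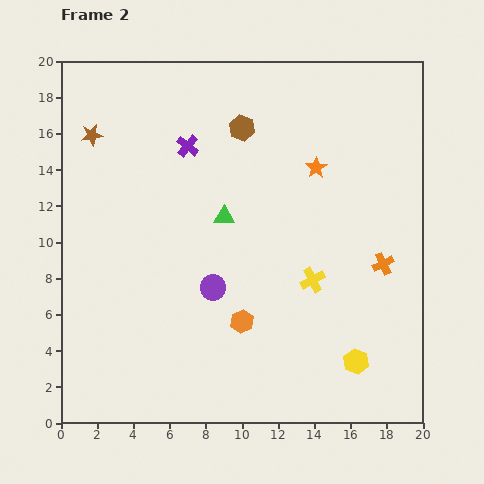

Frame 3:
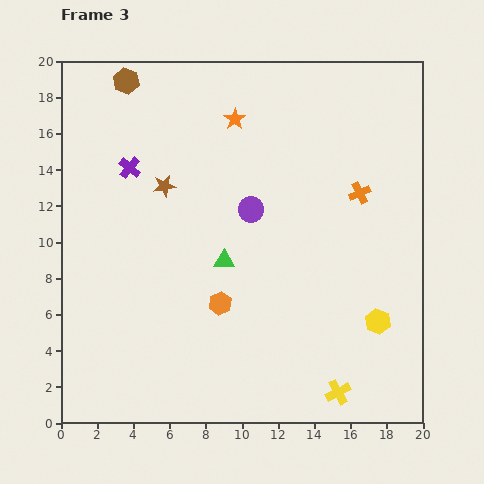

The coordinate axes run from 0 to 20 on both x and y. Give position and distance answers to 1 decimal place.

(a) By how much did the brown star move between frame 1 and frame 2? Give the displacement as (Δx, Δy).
(-4.0, -2.8)

The brown star was at (5.7, 18.7) in frame 1 and (1.7, 15.9) in frame 2.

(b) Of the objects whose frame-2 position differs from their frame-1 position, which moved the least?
the orange hexagon

(moved 1.6)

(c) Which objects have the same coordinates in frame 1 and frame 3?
none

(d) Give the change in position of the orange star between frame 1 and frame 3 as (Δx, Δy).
(-9.0, 5.4)

The orange star was at (18.6, 11.4) in frame 1 and (9.6, 16.8) in frame 3.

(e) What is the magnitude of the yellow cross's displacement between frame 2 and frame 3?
6.4

The yellow cross moved from (13.9, 7.9) to (15.3, 1.7), a distance of √(1.4² + 6.2²) ≈ 6.4.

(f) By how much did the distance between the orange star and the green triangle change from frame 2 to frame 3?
+2.0

Distance in frame 2: 5.8. Distance in frame 3: 7.8.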